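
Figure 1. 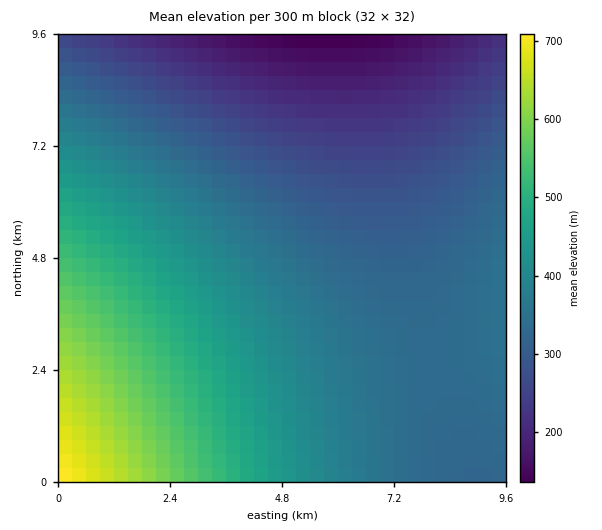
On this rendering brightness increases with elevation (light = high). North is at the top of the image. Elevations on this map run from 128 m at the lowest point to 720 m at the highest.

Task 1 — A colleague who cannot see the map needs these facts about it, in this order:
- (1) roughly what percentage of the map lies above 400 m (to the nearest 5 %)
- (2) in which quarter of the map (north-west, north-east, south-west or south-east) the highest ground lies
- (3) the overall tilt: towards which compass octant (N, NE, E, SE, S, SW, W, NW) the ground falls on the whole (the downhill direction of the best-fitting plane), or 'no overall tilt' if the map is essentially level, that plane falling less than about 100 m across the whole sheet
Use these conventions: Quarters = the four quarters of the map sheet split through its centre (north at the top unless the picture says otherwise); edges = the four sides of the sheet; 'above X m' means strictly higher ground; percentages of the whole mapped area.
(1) About 30 % of the map lies above 400 m.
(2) The highest ground is in the south-west quarter.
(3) The general tilt is down to the north-east (the land rises towards the south-west).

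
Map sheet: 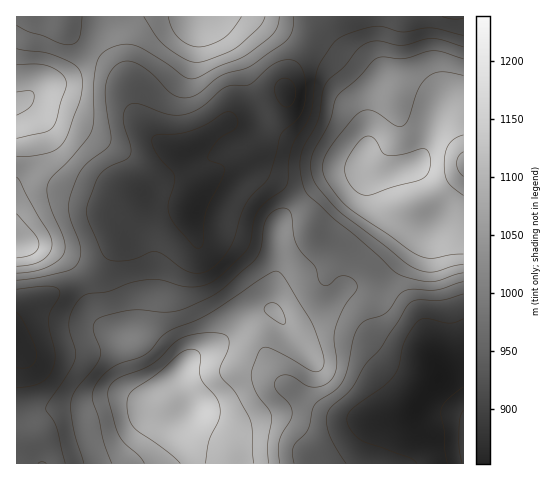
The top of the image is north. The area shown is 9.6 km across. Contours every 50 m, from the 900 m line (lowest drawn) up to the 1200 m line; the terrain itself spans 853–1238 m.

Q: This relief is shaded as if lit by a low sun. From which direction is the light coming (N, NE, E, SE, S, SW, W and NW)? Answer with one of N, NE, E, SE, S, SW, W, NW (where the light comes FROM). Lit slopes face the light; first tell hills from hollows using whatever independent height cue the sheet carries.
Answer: SE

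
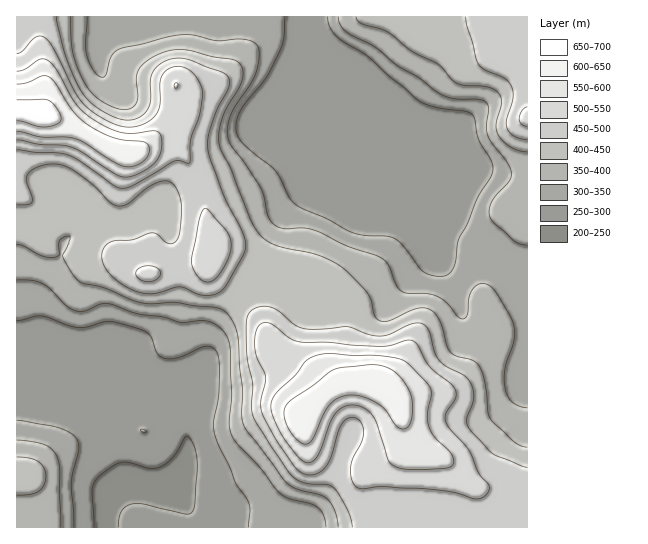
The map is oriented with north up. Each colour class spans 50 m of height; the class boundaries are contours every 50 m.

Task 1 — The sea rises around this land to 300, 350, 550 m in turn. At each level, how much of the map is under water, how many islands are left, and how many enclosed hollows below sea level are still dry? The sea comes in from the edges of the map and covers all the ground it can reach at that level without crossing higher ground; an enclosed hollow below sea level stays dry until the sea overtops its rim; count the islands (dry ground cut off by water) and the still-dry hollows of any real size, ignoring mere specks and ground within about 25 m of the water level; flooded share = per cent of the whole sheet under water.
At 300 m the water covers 27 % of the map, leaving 0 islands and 0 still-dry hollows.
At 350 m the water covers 41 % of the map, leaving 0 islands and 0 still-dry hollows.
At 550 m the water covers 92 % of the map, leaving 1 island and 0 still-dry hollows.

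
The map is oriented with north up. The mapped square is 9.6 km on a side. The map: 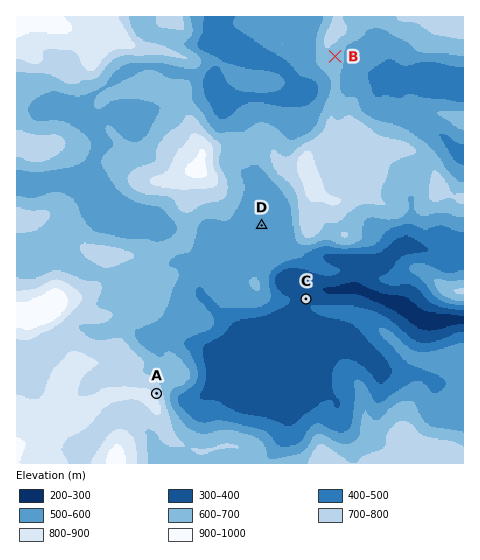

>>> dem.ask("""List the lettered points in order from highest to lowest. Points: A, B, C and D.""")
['A', 'B', 'D', 'C']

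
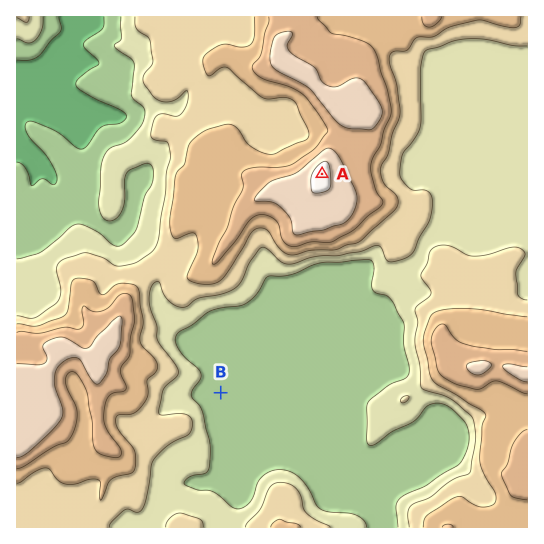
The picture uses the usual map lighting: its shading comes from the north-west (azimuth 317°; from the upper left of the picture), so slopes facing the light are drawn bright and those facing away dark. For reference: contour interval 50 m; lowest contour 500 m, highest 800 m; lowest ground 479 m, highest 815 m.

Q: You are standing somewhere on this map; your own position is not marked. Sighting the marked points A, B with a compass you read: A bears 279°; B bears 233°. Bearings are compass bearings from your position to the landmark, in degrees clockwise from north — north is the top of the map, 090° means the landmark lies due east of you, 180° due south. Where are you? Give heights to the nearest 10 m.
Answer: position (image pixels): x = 478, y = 199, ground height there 590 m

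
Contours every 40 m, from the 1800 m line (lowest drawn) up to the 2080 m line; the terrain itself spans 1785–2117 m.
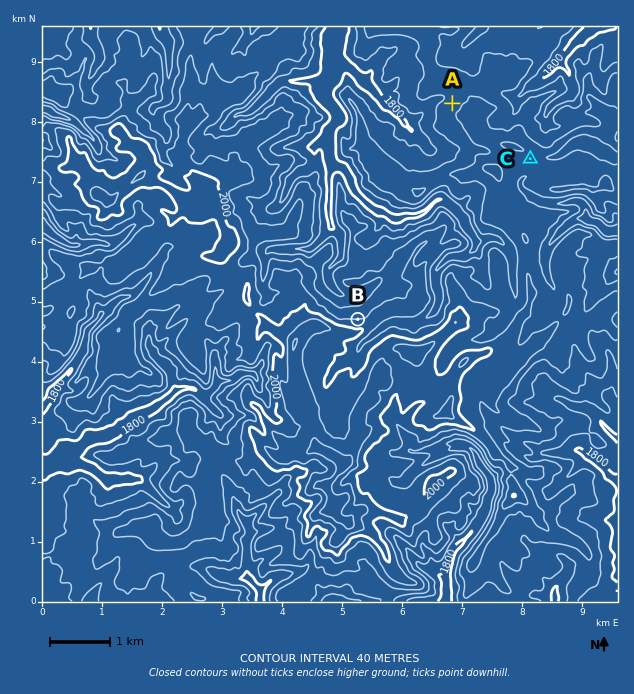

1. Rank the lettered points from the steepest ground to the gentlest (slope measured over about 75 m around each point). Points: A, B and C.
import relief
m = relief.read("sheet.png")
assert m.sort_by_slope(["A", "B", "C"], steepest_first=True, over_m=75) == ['B', 'A', 'C']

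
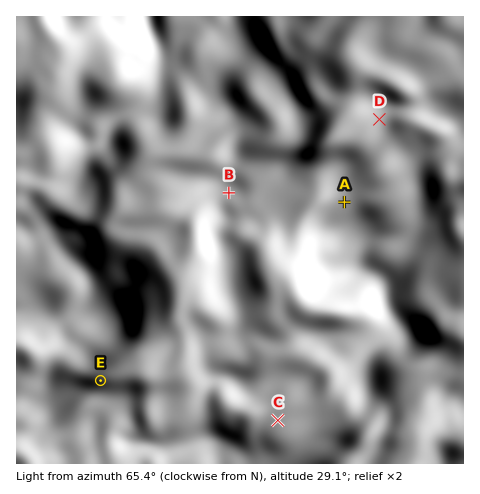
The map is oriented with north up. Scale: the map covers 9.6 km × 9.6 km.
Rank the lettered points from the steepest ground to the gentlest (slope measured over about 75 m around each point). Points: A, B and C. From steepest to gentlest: A B C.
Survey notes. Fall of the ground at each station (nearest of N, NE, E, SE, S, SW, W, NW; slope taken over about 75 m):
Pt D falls E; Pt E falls SW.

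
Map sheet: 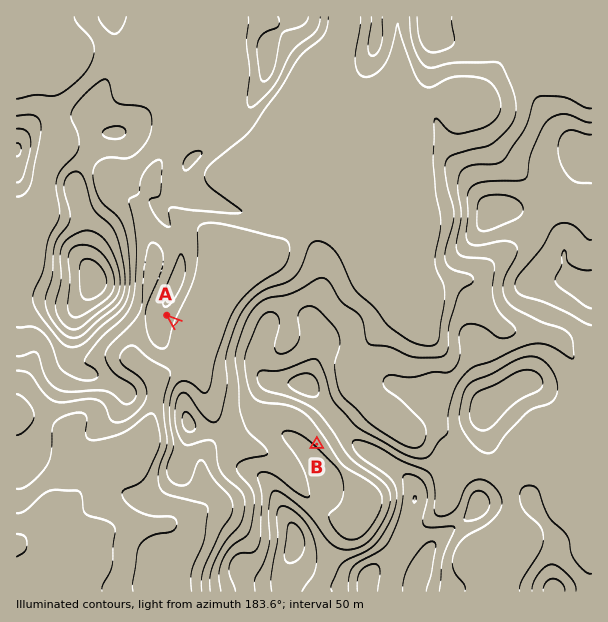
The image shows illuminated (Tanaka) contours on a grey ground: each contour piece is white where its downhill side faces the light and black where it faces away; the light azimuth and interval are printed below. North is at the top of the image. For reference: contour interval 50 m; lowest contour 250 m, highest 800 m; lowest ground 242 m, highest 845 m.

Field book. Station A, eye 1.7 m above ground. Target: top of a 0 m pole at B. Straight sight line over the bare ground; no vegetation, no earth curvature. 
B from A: hidden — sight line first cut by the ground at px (235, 374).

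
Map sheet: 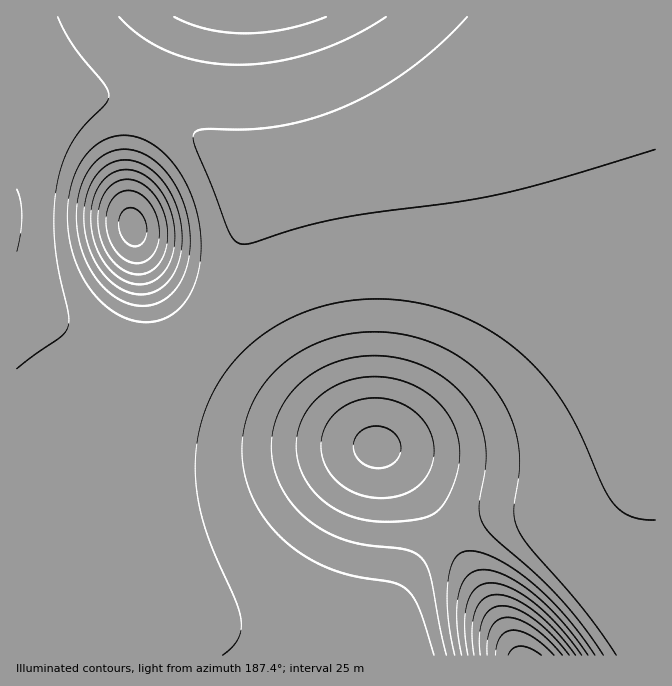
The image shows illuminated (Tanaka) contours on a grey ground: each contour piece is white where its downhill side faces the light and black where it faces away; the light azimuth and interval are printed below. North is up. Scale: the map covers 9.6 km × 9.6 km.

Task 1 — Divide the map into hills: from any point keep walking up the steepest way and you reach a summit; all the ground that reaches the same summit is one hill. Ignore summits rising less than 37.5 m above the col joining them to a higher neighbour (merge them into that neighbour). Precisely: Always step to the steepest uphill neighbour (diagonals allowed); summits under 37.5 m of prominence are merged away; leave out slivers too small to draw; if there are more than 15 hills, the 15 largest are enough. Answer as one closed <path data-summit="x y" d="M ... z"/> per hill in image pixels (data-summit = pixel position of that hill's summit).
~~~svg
<path data-summit="377 447" d="M577 16l-18 2-24 25-45 38-38 27-48 26-46 19-43 13-53 12-20 1 2 8 0 43-5 27-8 25-10 20-15 21-19 20-12 8-16 8-21 5-18 0-18-5-22-11-43-39-21-12 1 359 357 0 7-12 12-42 10-22 10-15 22-22 12-9 30-15 28-6 30 0 30 5 29-2 16-8 16-16 13-25 9-29 5-41-2-49-5-35-12-51-53-177-7-35 0-22z"/><path data-summit="249 17" d="M560 16l-543 0-1 119 11-14 27-17 33-8 27 0 30 7 28 13 33 25 35 38 12 0 43-8 77-23 32-14 31-16 42-27 30-23 28-25z"/><path data-summit="525 655" d="M655 16l-76 0-3 2-2 10 0 22 7 35 48 158 19 80 5 49 0 25-5 41-9 29-13 25-16 16-11 6-14 4-20 0-30-5-30 0-28 6-35 19-29 27-10 15-10 22-10 36-8 18 281-1z"/><path data-summit="134 228" d="M114 96l-27 0-33 8-27 17-11 16 0 158 29 21 17 17 23 18 27 12 26 1 21-5 28-16 19-20 15-21 10-20 8-25 5-27 0-43-1-5-25-29-31-27-35-20z"/>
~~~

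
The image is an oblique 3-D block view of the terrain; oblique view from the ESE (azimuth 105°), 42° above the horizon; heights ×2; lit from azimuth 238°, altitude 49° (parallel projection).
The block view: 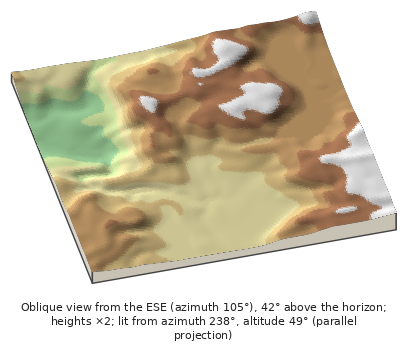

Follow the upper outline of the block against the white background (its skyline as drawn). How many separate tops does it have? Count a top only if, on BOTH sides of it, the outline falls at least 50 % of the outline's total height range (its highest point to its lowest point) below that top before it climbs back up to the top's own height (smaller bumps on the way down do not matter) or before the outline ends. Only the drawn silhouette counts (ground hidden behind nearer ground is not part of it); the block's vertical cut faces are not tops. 0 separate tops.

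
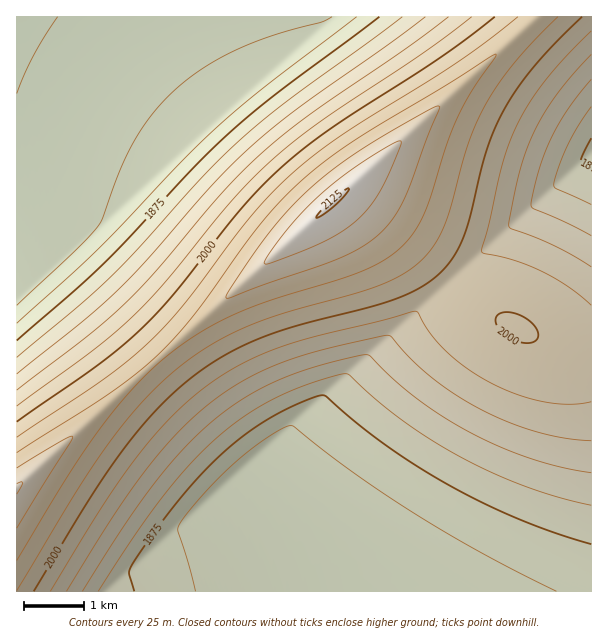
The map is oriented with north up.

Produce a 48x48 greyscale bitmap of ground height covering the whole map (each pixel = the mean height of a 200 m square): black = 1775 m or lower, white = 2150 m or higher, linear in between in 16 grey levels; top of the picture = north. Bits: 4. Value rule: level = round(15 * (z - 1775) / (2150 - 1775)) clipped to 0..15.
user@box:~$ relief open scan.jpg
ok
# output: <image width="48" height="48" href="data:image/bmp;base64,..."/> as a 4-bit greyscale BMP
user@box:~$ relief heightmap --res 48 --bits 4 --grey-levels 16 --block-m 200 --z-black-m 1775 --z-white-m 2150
<image width="48" height="48" href="data:image/bmp;base64,Qk32BAAAAAAAAHYAAAAoAAAAMAAAADAAAAABAAQAAAAAAIAEAAATCwAAEwsAABAAAAAAAAAAAAAAABEREQAiIiIAMzMzAERERABVVVUAZmZmAHd3dwCIiIgAmZmZAKqqqgC7u7sAzMzMAN3d3QDu7u4A////AKmIdlVERDMzMzIiIiIiIiIiIiMzMzMzM6qYd2VERDMzMzIiIiIiIiIiIzMzMzMzM7qZh2ZUQzMzMyIiIiIiIiIiMzMzMzMzRLqpiHZVQzMzMyIiIiIiIiIzMzMzMzRERLupmHdlRDMzMyIiIiIiIiMzMzMzNERERMu6mIdmVEMzMyIiIiIiIzMzMzM0RERERMy6qYd2VUMzMiIiIiIiMzMzMzRERERFVdy7qZh3ZVQzMiIiIiIzMzMzNERERFVVVdzLqpiHZlRDMiIiIiMzMzMzREREVVVVVd3LuqmIdmVEMyIiIzMzMzNERERVVVVmZs3Mu6mYd2ZUQzIiMzMzMzRERFVVVmZmZrzMy6qYh3ZVRDMzMzMzNEREVVVWZmZmd7vMy7qpiHdlVEMzMzMzRERFVVZmZnd3d6q7zLupmId2VVRDMzM0REVVVmZmd3d3d5qqu8u6mYh3ZlVEMzRERFVVZmZ3d3eIiImaq7u6qZiHdmVVRERERVVmZnd3eIiIiHiZqqu7qpmId2ZlVUREVVZmZ3d4iIiIiHeImaq7uqmYiHdmZVVVVWZnd3iIiIiIiGd4iZqru6qZmId3ZmZVVmZ3d4iIiZmZmFZneImaq7qqmYiHd3ZmZmd3eIiJmZmZmVVmd4iZqru6qZmIiHd3d3d3iIiZmZmZmURWZ3iJmqu7qqmZmIiId3d4iImZmZmZmTRFVneImaq7u6qqmZmYiIiIiJmZmZmZmDNEVWZ4iZq7y7u6qqqZmZiIiJmZmZmZiCI0RVZniJmrvMy7u6qqqpmZiJmZmZmYiCIjRFVmeImqvMzMy7u7qqqZmZmZmZiIiCIiM0VWZ4iaq83czMy7u6qqmZiIiIiIhyIiIzRVZniJq7zd3czMu7uqqZiIiIiHdyIiIjNFVneJmrzN3d3MzLu6qpmIiId3dxIiIiM0VWd4mqvN3t3dzMu7qpmId3d3ZhIiIiIzRVZ3iaq83e7d3My7uqmYd3dmZhEiIiIjRFZniJq7ze7t3czLuqmYd2ZmZREiIiIiNEVmeImrvN7u3dzLuqmYh2ZlVRESIiIiI0RWZ4mau83e7d3Mu6mYh2ZVVRESIiIiIjRFZniZq7zd7t3Mu6qYh3ZVRBERIiIiIjNEVmeImrvM3t3Mu6qZh3ZVRBERIiIiIiM0RWZ4iaq8zd3cy7qZiHZlRBEREiIiIiIzRFZniJqrvM3cy7qpiHdlVBEREiIiIiIjNEVmd4maq8zcy7qpmHdmVBERESIiIiIiM0RVZ3iJqrvMzLupmId2VRERESIiIiIiIzNFVmeImaq7zLuqmYh2ZRERERIiIiIiIjM0RWZ3iJmqu8u6qYh3ZhEREREiIiIiIiIzRFVneImaq7u6qZiHdhERERESIiIiIiIjNEVWZ3iJmqu7qpmIdxERERERIiIiIiIiIzRFZneImaq7uqmYhxEREREREiIiIiIiIjNEVWZ3iJmqu6qZiBERERERESIiIiIiIiI0RVZneImaq7qpmBERERERERIiIiIiIiIjNEVWZ4iZqruqmQ=="/>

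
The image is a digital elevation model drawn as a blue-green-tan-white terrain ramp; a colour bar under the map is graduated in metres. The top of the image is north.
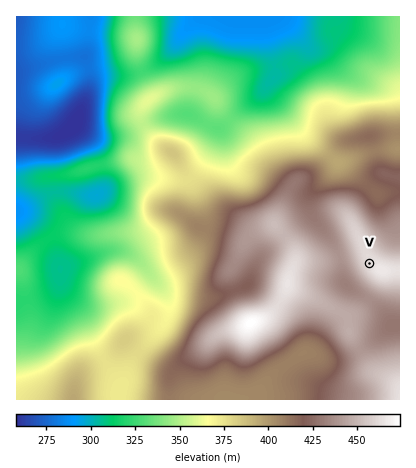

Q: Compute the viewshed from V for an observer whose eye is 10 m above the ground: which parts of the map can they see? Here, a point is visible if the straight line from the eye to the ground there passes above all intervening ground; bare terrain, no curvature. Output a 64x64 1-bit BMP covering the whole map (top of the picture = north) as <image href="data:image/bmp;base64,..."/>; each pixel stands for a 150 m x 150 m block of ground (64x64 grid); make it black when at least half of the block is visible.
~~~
<image width="64" height="64" href="data:image/bmp;base64,Qk0+AgAAAAAAAD4AAAAoAAAAQAAAAEAAAAABAAEAAAAAAAACAAATCwAAEwsAAAIAAAAAAAAA////AAAAAAAAAAAAf///DwAAAAAf/+8HAAAAAAf/gwcAAAAAA8ADDwAAAAABgAH/AAAAAACAAP8AAAAAAAAA/wAAAAAAAAD/AAAAAAAAAP8AAAAAAJgA/wAAAAAB+AH/AAAAAAH8A/8AAAAAAf4D/wAAAAAB/wf/AAAAAAP/j/wAAAAAAH//+AAAAAAAD//wAAAAAAAH//AAAAAAAAf/4AAAAAAAB//gAAAAAAAH//kAAAAAAAf//wAAAAAAA///AAAAAAAD//8AAAAAAAP//wAAAAAAA///AAAAAAAD//8AAAAAAD//7wAAAAAAP//PAAAAAAAf/4cAAAAAAB/+BwAAAAAAH/gHAAAAAAAPwAcAAAAAAA+ADwAAAAAAB4APAAAAAAAHgB8AAAAAAAOAPwAAAAAAAYA/AAAAAAAAADgAAAAAAAAAAAAAAAAAAABAAAAAAAAAAGAAAAAAAAAB+AAAAAAAAAH/AAAAAAAAAB8AAAAAAAAAAAAAAAAAAAAAAAAAAAAAAAAAAAAAAAAAAAAAAAAAAAAAAAAAAAAAAAAAAAAAAAAAAAAAAAAAAAAAAAAAAAAAAAAAAAAAAAAAAAAAAAAAAAAAAAAAAAAAAAAAAAAAAAAAAAAAAAAAAAAAAAAAAAAAAAAAAAgAAAAAAAAAAAAAAAAAAAAAAAAAAAAAAAAAAAAAAA=="/>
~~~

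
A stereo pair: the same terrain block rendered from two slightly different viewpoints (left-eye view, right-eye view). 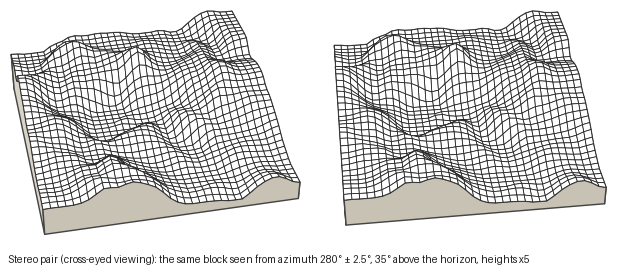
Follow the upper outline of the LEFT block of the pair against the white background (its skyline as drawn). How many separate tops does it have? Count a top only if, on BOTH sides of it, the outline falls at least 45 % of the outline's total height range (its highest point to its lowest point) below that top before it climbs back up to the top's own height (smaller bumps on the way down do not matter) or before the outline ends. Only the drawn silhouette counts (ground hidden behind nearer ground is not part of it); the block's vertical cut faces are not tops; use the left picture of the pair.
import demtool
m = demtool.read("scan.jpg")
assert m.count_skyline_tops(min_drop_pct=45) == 0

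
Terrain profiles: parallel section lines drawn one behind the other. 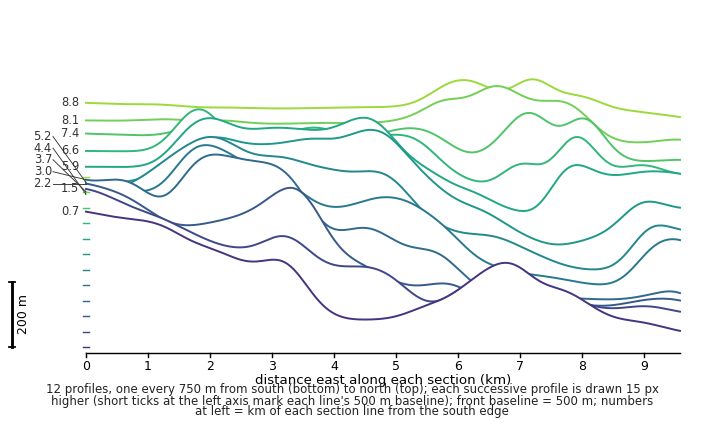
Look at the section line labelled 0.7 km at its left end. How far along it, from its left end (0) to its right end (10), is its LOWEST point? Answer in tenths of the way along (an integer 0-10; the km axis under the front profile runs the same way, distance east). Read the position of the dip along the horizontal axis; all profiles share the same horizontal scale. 10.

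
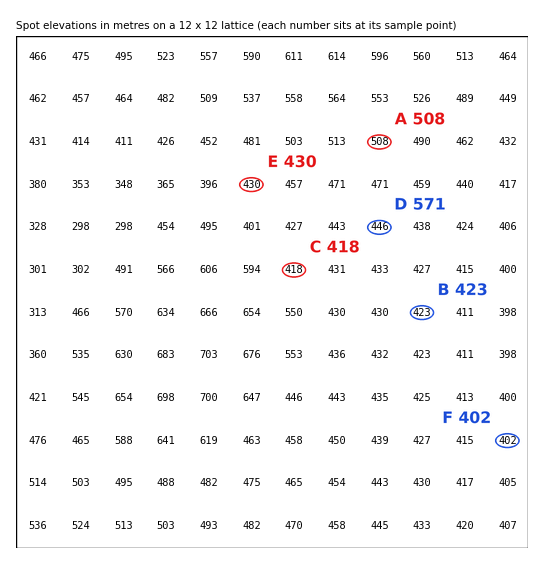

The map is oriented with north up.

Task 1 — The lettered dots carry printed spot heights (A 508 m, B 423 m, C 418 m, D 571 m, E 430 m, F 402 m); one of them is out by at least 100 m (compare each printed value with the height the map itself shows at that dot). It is D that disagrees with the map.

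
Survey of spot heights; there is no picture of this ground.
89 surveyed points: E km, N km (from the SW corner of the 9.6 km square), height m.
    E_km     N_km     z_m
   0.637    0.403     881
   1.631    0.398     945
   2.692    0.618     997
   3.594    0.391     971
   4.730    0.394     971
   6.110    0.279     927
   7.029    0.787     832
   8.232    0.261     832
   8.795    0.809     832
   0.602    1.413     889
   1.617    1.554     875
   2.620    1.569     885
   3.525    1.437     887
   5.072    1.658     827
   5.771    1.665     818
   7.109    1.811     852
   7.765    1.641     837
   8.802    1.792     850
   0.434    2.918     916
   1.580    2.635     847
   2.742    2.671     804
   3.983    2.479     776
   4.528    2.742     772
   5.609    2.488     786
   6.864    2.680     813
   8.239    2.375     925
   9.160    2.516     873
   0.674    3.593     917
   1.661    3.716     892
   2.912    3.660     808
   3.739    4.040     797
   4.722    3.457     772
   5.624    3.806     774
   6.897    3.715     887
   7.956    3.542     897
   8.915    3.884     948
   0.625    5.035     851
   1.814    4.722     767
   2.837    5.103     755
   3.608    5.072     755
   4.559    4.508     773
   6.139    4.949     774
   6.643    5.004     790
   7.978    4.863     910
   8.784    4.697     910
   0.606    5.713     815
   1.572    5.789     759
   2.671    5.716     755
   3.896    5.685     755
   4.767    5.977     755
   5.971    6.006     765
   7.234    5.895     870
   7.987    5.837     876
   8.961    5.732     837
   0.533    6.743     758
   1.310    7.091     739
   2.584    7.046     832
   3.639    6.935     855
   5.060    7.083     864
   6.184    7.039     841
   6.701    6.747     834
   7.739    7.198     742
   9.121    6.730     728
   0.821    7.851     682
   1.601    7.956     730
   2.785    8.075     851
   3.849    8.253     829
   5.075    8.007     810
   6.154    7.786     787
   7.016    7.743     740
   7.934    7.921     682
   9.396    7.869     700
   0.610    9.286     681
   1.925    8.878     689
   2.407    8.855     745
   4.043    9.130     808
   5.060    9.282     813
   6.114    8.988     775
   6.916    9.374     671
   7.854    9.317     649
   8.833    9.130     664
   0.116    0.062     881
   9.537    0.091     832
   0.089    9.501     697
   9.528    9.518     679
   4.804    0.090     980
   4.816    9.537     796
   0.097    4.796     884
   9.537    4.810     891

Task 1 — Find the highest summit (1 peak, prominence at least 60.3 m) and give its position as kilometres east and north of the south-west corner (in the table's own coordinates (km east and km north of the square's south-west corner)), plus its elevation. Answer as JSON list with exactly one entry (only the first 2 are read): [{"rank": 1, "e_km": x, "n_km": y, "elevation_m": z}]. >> [{"rank": 1, "e_km": 2.84, "n_km": 0.46, "elevation_m": 1003}]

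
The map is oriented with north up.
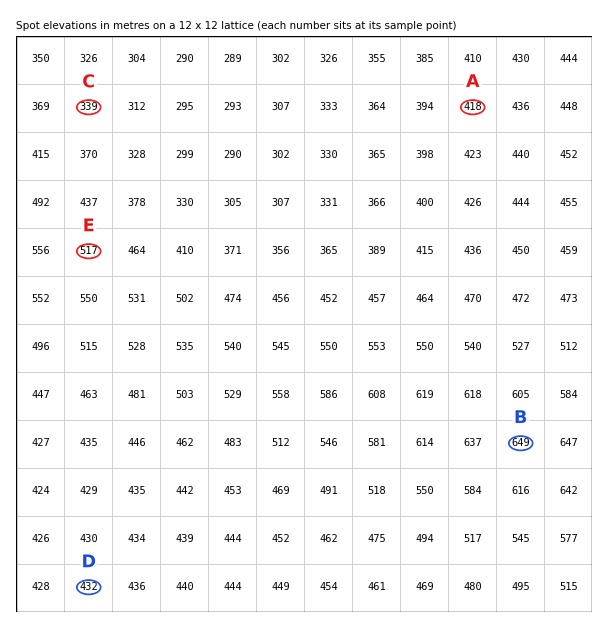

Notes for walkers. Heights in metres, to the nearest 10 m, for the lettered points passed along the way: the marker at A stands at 420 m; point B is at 650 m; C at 340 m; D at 430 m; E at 520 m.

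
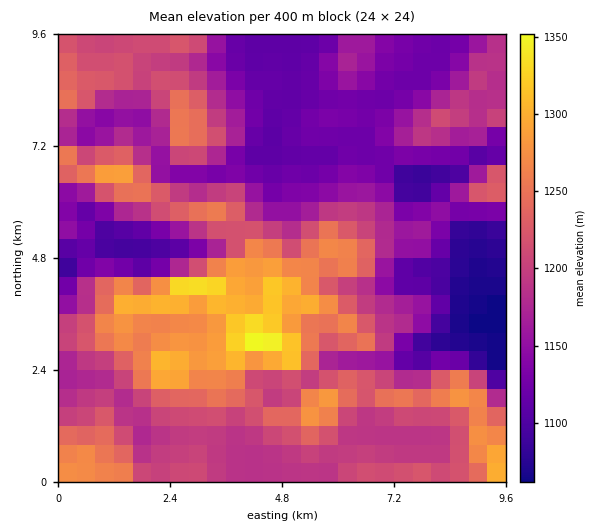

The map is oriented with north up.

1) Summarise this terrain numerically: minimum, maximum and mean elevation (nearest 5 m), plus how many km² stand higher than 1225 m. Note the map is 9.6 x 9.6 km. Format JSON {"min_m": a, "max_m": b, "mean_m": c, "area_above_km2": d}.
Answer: {"min_m": 1060, "max_m": 1360, "mean_m": 1190, "area_above_km2": 26.0}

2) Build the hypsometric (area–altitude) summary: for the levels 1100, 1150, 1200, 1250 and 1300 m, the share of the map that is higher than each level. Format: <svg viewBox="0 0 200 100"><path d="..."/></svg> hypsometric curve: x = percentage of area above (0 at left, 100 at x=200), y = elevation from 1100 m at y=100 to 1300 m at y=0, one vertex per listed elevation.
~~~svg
<svg viewBox="0 0 200 100"><path d="M185 100l-48-25-53-25-46-25-30-25"/></svg>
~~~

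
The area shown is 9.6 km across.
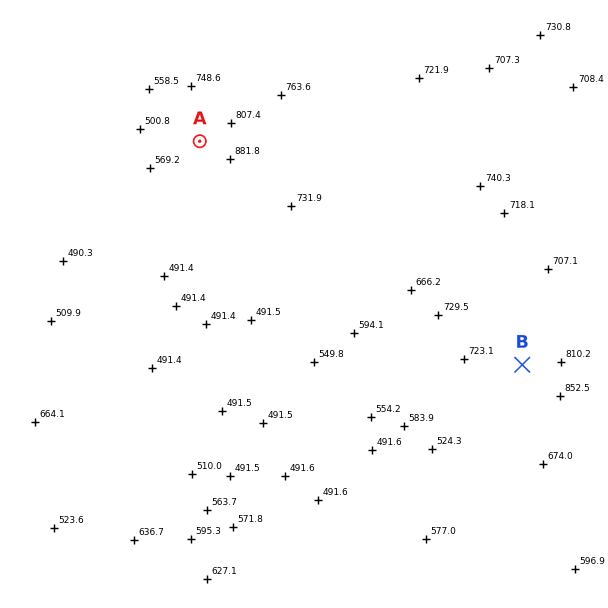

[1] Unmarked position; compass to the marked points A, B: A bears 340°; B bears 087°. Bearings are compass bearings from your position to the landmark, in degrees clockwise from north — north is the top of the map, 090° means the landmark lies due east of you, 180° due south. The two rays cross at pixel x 286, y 377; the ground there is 510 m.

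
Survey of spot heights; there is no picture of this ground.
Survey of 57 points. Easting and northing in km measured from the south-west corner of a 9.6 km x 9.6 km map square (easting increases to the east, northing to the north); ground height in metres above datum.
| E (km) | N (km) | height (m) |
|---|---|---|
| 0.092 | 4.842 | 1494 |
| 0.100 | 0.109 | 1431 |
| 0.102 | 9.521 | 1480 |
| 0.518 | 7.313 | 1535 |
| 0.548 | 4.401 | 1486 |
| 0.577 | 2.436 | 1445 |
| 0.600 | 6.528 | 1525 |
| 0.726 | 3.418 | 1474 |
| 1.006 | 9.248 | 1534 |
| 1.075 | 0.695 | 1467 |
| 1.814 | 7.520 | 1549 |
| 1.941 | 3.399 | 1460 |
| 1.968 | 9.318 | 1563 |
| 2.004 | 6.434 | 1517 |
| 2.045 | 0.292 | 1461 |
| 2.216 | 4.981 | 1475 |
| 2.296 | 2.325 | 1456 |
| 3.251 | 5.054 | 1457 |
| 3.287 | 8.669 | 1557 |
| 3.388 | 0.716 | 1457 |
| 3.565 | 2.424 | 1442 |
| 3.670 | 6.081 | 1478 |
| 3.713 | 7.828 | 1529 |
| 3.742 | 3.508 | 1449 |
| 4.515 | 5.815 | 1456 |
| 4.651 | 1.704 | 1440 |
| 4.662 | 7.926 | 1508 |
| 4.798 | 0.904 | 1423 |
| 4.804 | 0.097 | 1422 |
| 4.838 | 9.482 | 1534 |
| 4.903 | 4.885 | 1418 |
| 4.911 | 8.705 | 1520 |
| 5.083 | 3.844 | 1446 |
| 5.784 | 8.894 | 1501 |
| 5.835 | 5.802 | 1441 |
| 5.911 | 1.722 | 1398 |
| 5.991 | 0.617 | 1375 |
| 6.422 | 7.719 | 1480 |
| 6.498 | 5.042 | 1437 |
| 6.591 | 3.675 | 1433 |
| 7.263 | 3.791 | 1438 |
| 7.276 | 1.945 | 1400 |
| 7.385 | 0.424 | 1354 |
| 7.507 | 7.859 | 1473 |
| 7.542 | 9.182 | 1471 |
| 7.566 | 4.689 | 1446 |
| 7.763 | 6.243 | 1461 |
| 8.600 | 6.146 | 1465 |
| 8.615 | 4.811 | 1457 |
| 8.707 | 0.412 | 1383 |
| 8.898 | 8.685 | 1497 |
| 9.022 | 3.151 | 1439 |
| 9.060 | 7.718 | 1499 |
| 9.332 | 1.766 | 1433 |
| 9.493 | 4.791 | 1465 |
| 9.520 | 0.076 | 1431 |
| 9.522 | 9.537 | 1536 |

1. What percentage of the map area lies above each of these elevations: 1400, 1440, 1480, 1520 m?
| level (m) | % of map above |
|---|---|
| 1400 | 93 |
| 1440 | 74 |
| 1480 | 32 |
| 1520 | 15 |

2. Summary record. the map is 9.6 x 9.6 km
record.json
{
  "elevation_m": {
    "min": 1345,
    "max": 1570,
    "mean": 1465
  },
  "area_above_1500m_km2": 19.4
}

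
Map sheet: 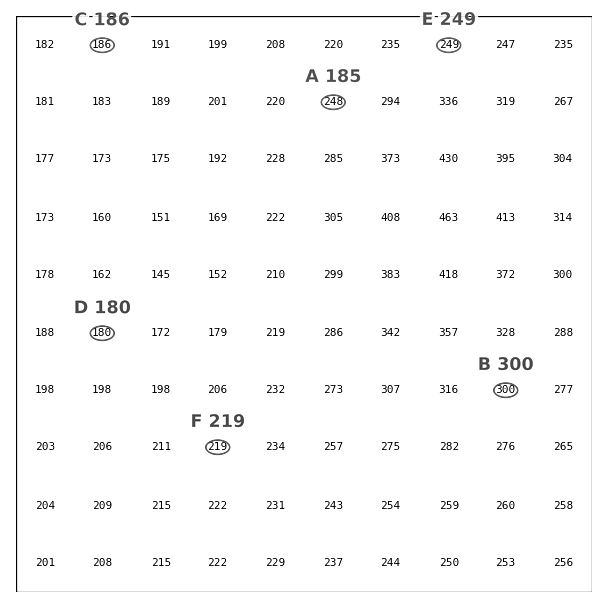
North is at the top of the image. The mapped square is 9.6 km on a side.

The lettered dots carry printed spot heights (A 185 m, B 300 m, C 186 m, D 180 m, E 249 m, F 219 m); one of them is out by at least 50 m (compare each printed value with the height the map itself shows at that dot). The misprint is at A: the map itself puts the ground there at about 248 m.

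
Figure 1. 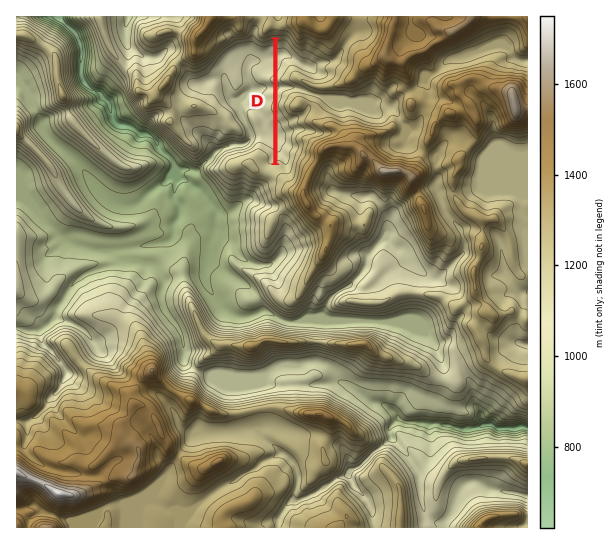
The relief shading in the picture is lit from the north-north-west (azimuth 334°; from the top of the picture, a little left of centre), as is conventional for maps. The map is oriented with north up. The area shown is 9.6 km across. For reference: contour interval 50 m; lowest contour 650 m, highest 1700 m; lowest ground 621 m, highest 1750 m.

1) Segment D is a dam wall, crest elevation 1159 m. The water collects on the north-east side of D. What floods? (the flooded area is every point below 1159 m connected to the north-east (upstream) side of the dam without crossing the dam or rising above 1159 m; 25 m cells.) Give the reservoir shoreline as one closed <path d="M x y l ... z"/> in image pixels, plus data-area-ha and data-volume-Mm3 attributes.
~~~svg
<path d="M285 39l-2 0-1 0-1 0-2 0-1 0-1 0 0 2 0 1 0 1 0 2 0 1 0 1 0 2 0 1 0 1 0 2 0 1 0 1 0 2 0 1 0 1 0 2 0 1 0 1 0 2 0 1 0 1 0 2 0 1 0 1 0 2 0 1 0 1 0 2 0 1 0 1 0 2 0 1 0 1 0 2 0 1 0 1 0 2 0 1 0 1 0 2 0 1 0 1 0 2 0 1 0 1 0 2 0 1 0 1 0 2 0 1 0 1 0 2 0 1 0 1 0 2 0 1 0 1 0 2 0 1 0 1 0 2 0 1 0 1 0 2 0 1 0 1 0 2 0 1 0 1 0 2 0 1 0 1 0 2 0 1 0 1 0 2 0 1 0 1 0 2 0 1 0 1 0 2 0 1 0 1 0 2 0 1 0 1 0 2 0 1 0 1 0 2 1 0 1 1 0 1 2 0 1 1 1 1 1 1 1 1 1 0 1-1 0-1 1 0 1-1 0-1 0-1 0-1 1-1 1-1 0-1 0-1 0-2 0-1 0-1 0-1 1-1 0-1 1-1 0-2 0-1 0-1 0-2 0-1 0-1-1 0 0-2 0-1 0-1 1-1 0-1 0-1 1-1 1 0 0-2 1-1-1-1-1-1-1 0-1-1-1 0 0-1-1-1-1 0 0-2 0-1 0-1 0-1-1-1-1 0 0-1-1-1-1 0 0-1-1-1 0-1-1-1 0-2-1 0-1-1 0-1-1 0 0-2-1 0 0-1 0-1 1 0 0-2 0-1 1-1 0-2 1 0 1-1 0-1 0-2 0-1 0-1 1 0 1-1 1 0 1-1 2 0 1 0 1 0 1-1 1-1 1 0 1 0 2 0 1 0 1 0-1-1-1-1-2 0 0-1-1-1-1 0-2 0-1-1-1 0-2 0 0-1-1 0-1 0-1-1-1-1-1-1-1-1 1 0 1-1 0-1 1 0 0-2 1 0 0-1 0-1 1-1 1-1 1-1 0-1 1-1 0-1 1 0 1 0 2 0 1 0 1 0 1 0 1 1 1 0 1 1 2 0 0 1 1 1 1 0 1 0 1 1 1 0 1 1 2 0 1 0 1 1 0 1 2 0 1 0 1 0 2 0 1 0 1-1 0-1 0-2 0-1 0-1 0-2 0-1 0-1 0-2 0-1-1-1-1 0-2 0-1-1-1 0-1-1-1 0 0-1-1-1-1 0-2 0-1-1-1 0-2 0-1 0-1 0-1-1-1 0 0-1-1-1-1 0 0-1-1-1-1 0 0-1-1-1-1 0 0-1-1-1-1 0 0-1 0-1-1-1-1-1 0-1 0-1-1 0-1-1-1 0-1-1z" data-area-ha="65" data-volume-Mm3="22.89"/>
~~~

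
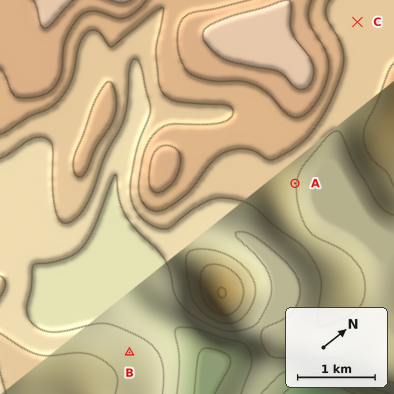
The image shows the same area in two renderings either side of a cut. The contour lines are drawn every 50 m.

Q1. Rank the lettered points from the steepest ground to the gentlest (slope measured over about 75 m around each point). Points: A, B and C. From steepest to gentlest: A B C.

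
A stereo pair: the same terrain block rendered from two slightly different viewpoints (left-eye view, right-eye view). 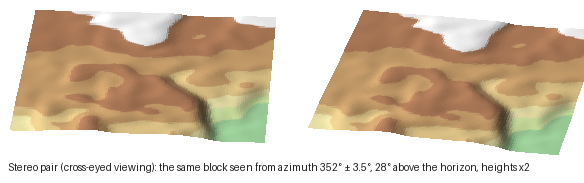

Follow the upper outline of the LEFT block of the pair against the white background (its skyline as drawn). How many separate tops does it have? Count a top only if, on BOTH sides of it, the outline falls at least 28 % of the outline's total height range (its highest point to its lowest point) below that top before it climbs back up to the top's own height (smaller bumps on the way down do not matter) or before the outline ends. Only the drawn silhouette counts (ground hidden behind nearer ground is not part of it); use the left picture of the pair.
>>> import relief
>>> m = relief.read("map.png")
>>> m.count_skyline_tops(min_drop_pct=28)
0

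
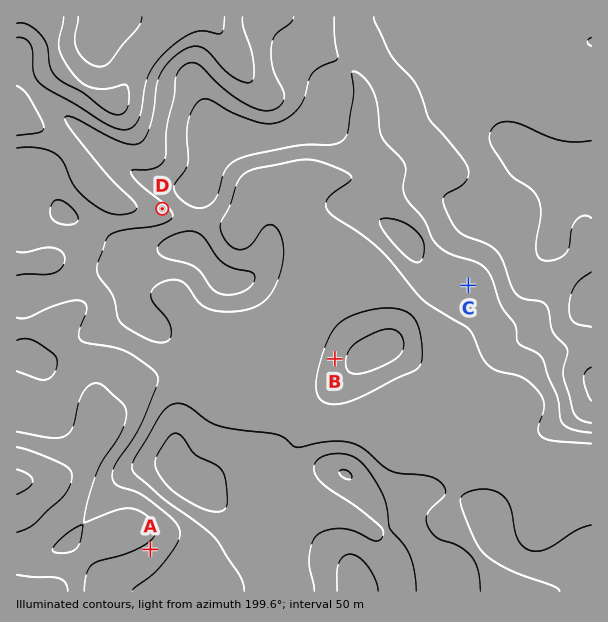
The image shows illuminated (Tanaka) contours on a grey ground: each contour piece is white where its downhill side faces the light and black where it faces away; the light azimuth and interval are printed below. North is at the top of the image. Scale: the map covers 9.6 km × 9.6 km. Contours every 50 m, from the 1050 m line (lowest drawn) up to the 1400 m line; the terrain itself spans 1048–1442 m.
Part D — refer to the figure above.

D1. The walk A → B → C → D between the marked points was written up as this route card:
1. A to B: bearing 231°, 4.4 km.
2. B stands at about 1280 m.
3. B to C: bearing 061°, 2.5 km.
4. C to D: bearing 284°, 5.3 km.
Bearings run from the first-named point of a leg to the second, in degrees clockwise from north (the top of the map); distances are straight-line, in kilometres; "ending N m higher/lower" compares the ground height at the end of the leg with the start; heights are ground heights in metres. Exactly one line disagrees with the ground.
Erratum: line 1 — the bearing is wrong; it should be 044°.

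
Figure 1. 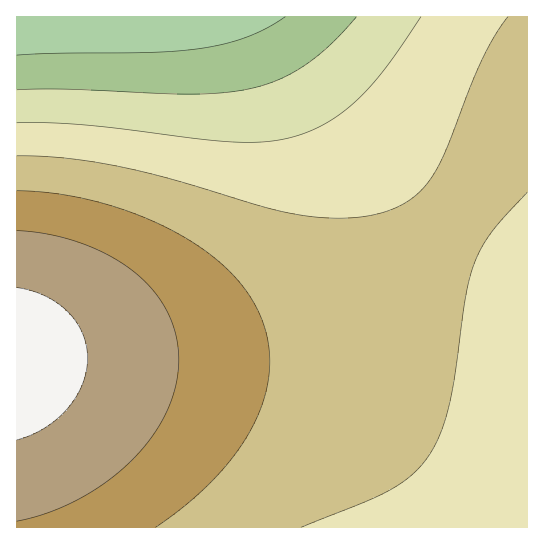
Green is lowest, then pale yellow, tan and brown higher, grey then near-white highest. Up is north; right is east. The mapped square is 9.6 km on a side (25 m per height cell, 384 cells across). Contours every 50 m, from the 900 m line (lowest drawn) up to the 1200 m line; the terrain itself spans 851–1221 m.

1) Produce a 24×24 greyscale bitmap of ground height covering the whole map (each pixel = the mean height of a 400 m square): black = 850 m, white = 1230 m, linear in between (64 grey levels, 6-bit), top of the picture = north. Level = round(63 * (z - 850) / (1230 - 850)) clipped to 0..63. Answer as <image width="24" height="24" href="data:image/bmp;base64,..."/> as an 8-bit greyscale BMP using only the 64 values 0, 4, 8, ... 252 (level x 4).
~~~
<image width="24" height="24" href="data:image/bmp;base64,Qk12BgAAAAAAADYEAAAoAAAAGAAAABgAAAABAAgAAAAAAEACAAATCwAAEwsAAAABAAAAAAAAAAAAAAEBAQACAgIAAwMDAAQEBAAFBQUABgYGAAcHBwAICAgACQkJAAoKCgALCwsADAwMAA0NDQAODg4ADw8PABAQEAAREREAEhISABMTEwAUFBQAFRUVABYWFgAXFxcAGBgYABkZGQAaGhoAGxsbABwcHAAdHR0AHh4eAB8fHwAgICAAISEhACIiIgAjIyMAJCQkACUlJQAmJiYAJycnACgoKAApKSkAKioqACsrKwAsLCwALS0tAC4uLgAvLy8AMDAwADExMQAyMjIAMzMzADQ0NAA1NTUANjY2ADc3NwA4ODgAOTk5ADo6OgA7OzsAPDw8AD09PQA+Pj4APz8/AEBAQABBQUEAQkJCAENDQwBEREQARUVFAEZGRgBHR0cASEhIAElJSQBKSkoAS0tLAExMTABNTU0ATk5OAE9PTwBQUFAAUVFRAFJSUgBTU1MAVFRUAFVVVQBWVlYAV1dXAFhYWABZWVkAWlpaAFtbWwBcXFwAXV1dAF5eXgBfX18AYGBgAGFhYQBiYmIAY2NjAGRkZABlZWUAZmZmAGdnZwBoaGgAaWlpAGpqagBra2sAbGxsAG1tbQBubm4Ab29vAHBwcABxcXEAcnJyAHNzcwB0dHQAdXV1AHZ2dgB3d3cAeHh4AHl5eQB6enoAe3t7AHx8fAB9fX0Afn5+AH9/fwCAgIAAgYGBAIKCggCDg4MAhISEAIWFhQCGhoYAh4eHAIiIiACJiYkAioqKAIuLiwCMjIwAjY2NAI6OjgCPj48AkJCQAJGRkQCSkpIAk5OTAJSUlACVlZUAlpaWAJeXlwCYmJgAmZmZAJqamgCbm5sAnJycAJ2dnQCenp4An5+fAKCgoAChoaEAoqKiAKOjowCkpKQApaWlAKampgCnp6cAqKioAKmpqQCqqqoAq6urAKysrACtra0Arq6uAK+vrwCwsLAAsbGxALKysgCzs7MAtLS0ALW1tQC2trYAt7e3ALi4uAC5ubkAurq6ALu7uwC8vLwAvb29AL6+vgC/v78AwMDAAMHBwQDCwsIAw8PDAMTExADFxcUAxsbGAMfHxwDIyMgAycnJAMrKygDLy8sAzMzMAM3NzQDOzs4Az8/PANDQ0ADR0dEA0tLSANPT0wDU1NQA1dXVANbW1gDX19cA2NjYANnZ2QDa2toA29vbANzc3ADd3d0A3t7eAN/f3wDg4OAA4eHhAOLi4gDj4+MA5OTkAOXl5QDm5uYA5+fnAOjo6ADp6ekA6urqAOvr6wDs7OwA7e3tAO7u7gDv7+8A8PDwAPHx8QDy8vIA8/PzAPT09AD19fUA9vb2APf39wD4+PgA+fn5APr6+gD7+/sA/Pz8AP39/QD+/v4A////AMjEwLy4sKyknJiUjIiIhISAgICAfHx4eNDQzMTAuLSspKCYlJCMiIiEhISAgHx8eNzY1MzIwLy0rKSgmJSQjIyIiISEgHx8eOTg3NTQyMC4tKykoJiUkJCMiIiEgIB8eOjo4NzU0MjAuLCopJyYlJCMjIiEhIB8ePDs6ODc1MzEvLSspKCcmJSQjIiIhIB8ePTw7OTg2NDIwLiwqKCcmJSQjIyIhIB8ePTw7Ojg2NDIwLiwqKScmJSQkIyIhIB8ePTw7Ojg2NDIwLiwqKCcmJSQkIyIhIB8ePDw7OTc2NDEvLSsqKCcmJSQjIyIhISAfOzo5ODY0MzAuLCspKCYlJSQjIyIiISAfOTk4NjUzMS8tKykoJyYlJCMjIyIiISAfNzY1NDIxLy0rKSgmJSQkIyMjIiIiISEgMzMyMS8uLCopJyYlJCMjIiIiIiIiISEgLy8uLSwqKScmJSMjIiEhISEhIiIiIiEhKyoqKSgnJSQjIiEgICAgICAhISEiIiIhJiYlJCMiISAfHx4dHR0eHh8gICEiIiIiISEgIB8eHRwcGxsbGxscHR4fICEhIiIiHBsbGxoaGRgYGBcYGBkaGxweHyAhIiMjFhYWFhUVFBQUFBQVFRYYGRscHh8hIiMjERERERAQEBAQEBEREhQVFxkbHR8gISIjDAwMDAwMDAwMDA0ODxETFRcZHB4fISIjBwcHBwcHBwgICQoLDA4QExUYGhweICIjAgMDAwMDAwQEBQYICQwOEBMWGBsdHyEiA=="/>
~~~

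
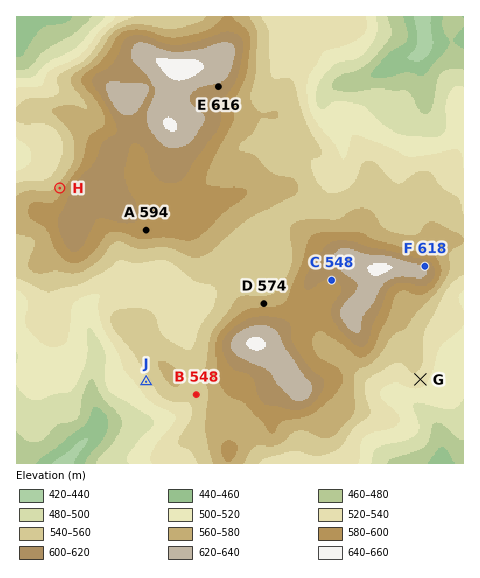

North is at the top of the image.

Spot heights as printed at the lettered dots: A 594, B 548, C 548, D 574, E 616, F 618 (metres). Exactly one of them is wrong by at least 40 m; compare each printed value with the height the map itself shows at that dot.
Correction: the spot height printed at C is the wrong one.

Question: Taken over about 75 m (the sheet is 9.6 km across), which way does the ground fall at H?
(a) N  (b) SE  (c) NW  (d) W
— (c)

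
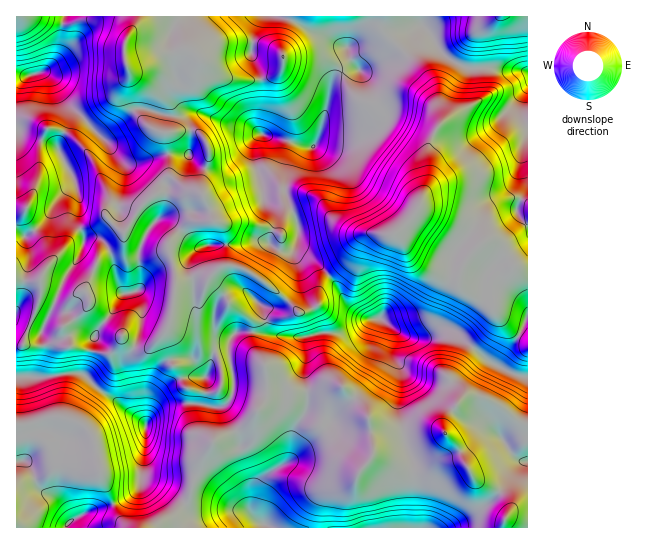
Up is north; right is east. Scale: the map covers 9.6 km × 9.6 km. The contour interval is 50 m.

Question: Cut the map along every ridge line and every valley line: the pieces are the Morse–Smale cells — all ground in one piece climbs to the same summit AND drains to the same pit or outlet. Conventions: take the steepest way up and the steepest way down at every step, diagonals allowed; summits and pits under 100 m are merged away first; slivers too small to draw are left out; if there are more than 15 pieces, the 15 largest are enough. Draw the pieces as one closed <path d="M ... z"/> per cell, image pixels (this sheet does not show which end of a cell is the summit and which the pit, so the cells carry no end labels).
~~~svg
<path d="M137 16l-73 1-5 36-4 8-12 10 12 11 14 31-2 14-8 16 0 8 14 26 2 6-18 16-10 20-9 9-12 8-10-1 0 43 7 3 16 0 4 16 20 8 6-2 8-10 8-2 4 7-1 8-13 13-12 8 7 20 31 6 12-1 9-16 9 11 6 2 10 0 17-15 5-8 3-11 4-33-8-37 18-21 5-3 22 0-5-16-7-12-11-1-11 3-12-3-10 1 7-11 8-4-3-3-2-40-2-3-16-5-16-18-4-23 0-15-5-17 1-13 12-19z"/><path d="M281 16l-143 0-3 11-10 14-1 13 5 17 29 17 9 10 4 8-3 25 27 0 9 7 4 8 1 11-9 33 13 31 11 6 3 16-2 22 13 2 12 5 35 25 13 15 8 0 11-7 3-19 8-12-11-11-14-8-6-6 0-6-2 4-6 5-10-1-10-8 0-6 7-14 0-12-12-12-1-13-8-25-2-16 6-10 6 0 40 12 8 0 7-13 13-55 8-6 16-4 0-2-5-5-6-15-4 0-15-10-13-4-12-8z"/><path d="M381 319l-14 1-12 9-10 4-20-1-20 5-12 0-40-5 0 17 12 17 2 21 2 2 13 0 7 3 21 0 19-7 13 2-2 10-11 12-5 13 0 3 13 12 32 24 2-4 3 0 24 12 12 3 17-3 16-10 15-2 7 6 9 16 23 10 10 10 2 11-6 17 24 1 1-150-17-5-22-12-40-32-8-1-19 9-13 0z"/><path d="M382 16l-100 0 32 17 11 3 17 11 4 0 6 15 5 7-11 2-13 8-13 55-7 13-8 0-40-12-6 0-6 10 2 16 8 25 1 13 12 12 0 12-7 14 0 6 10 8 10 1 6-5 2-4 0 6 20 14 12 13 19-18 14-22 5-3 26 2 20-18 15-34 0-36 7-16 8-10-8-34-22-26-29-30z"/><path d="M339 385l-10 0-19 7-21 0-22-4-2 11-10 18 0 12-6 14-6 5-12 1-18-6-12 16-13 42-17 16-19 10 351 0 6-17-2-11-10-10-23-10-13-20-18 0-20 12-21 0-28-14-3 0-2 4-32-24-13-12 0-3 5-13 12-15 2-7z"/><path d="M517 197l-15 3-14 10-5 13 1 16-5 6-2 0-27-21-33-13-4 6-20 18-26-2-5 3-14 22-19 19 8 9 8 16 16 14 5 3 15 0 28 18 13 0 19-9 8 1 40 32 22 12 16 4 1-174z"/><path d="M251 332l-14 0-6 6-2 21 4 16 0 16-4 10-7 6-39-4-16 1-12 7-9 14-31-25-18-12-11-12-5-3-16 0-18 4-30 0-1 48 9 0 25-8 12 0 21 8 10 14 7 35 17 41 12 13 22 0 20-11 17-16 13-42 11-16 5-4 28-12 19-25 3-7 0-24-3-8-11-14z"/><path d="M419 16l-36 1 1 14 29 30 22 26 8 30 0 4-8 10-7 16-1 8 2 22-12 33 33 14 27 21 2 0 5-6 0-21 10-14 19-7 15 5 0-129-3-2-23 0-8-3-23 1-21-9-10-9-9-17-10-9z"/><path d="M209 277l-16 0-12 4-6 5-2 21-4 18 24 6 10 17 13 5 5 16 0 17-4 6-11 1-22-7-5-17-7-4-3-6-7-23-15 13-10 0-6-2-9-11-6 13-6 4-9 0-42-9-22 3-14-3-7 3 0 30 31 0 18-4 16 0 5 3 11 12 18 12 31 25 8-13 13-8 16-1 19 1 7 3 16-2 4-4 4-10 0-16-4-16 2-21 6-6 14 0 2-9-6-7-19-14-4-8z"/><path d="M217 221l-26 0-20 18-3 10 7 21 0 15 18-8 14 2 3-3-1 3 15 15 4 8 24 19 0 10 6 2 35 4 12 0 20-5 20 1 10-4 16-10-14-6-12-11-8-16-8-10-9 10-3 19-11 7-8 0-13-15-35-25-12-5-13-2 0-34-1-4z"/><path d="M85 463l-23 0-7 2-12 11-24 8-3 3 0 40 111 1-11-15-7-20-8-15-1-9-3-4z"/><path d="M527 16l-106 0-1 6 11 12 10 19 9 7 16 8 28 0 8 3 25 1z"/><path d="M17 129l-1 105 10 2 21-17 10-20 18-16 0-2-16-31-5-5-27-9z"/><path d="M130 72l-1 14 4 23 16 18 16 5 2 3 2 40 3 3-6 2-7 11 20 4 11-3 11 1-1-7 9-29-1-11-4-8-9-7-26 1 2-26-4-8-9-10z"/><path d="M62 417l-12 0-19 7-15 2 1 61 8-6 21-6 9-10 7-2 23 0 14 3-4-23-8-14-10-8z"/>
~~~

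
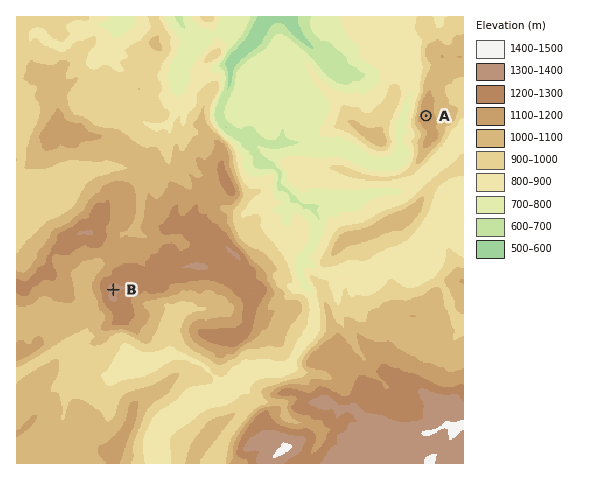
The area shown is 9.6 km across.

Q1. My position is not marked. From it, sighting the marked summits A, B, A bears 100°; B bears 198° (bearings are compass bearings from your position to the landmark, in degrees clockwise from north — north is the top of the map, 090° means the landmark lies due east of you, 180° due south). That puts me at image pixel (184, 73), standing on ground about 760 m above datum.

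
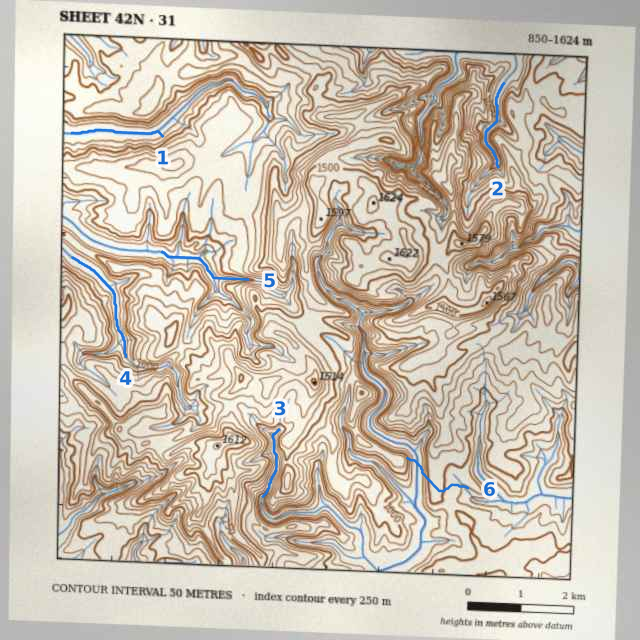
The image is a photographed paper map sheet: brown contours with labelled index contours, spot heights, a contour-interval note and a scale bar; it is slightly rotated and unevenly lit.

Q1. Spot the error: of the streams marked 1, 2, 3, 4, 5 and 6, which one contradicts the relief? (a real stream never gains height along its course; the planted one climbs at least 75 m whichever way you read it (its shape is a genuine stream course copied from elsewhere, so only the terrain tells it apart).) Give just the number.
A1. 6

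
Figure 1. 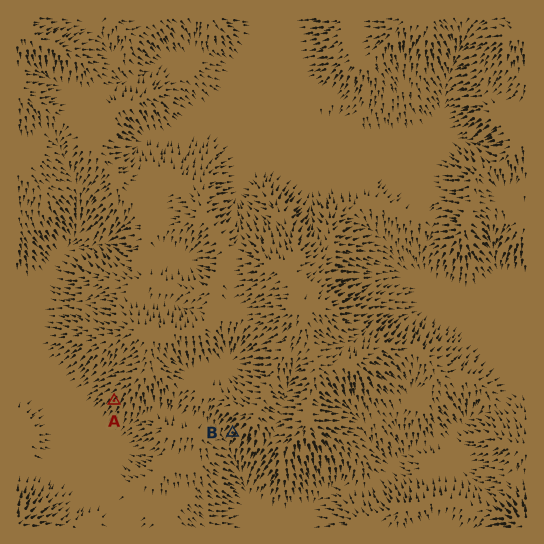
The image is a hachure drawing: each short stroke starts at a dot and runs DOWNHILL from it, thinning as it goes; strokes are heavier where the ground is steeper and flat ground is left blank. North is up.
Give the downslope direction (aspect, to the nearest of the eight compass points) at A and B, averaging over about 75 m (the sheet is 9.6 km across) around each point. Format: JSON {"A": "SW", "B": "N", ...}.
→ {"A": "SW", "B": "SW"}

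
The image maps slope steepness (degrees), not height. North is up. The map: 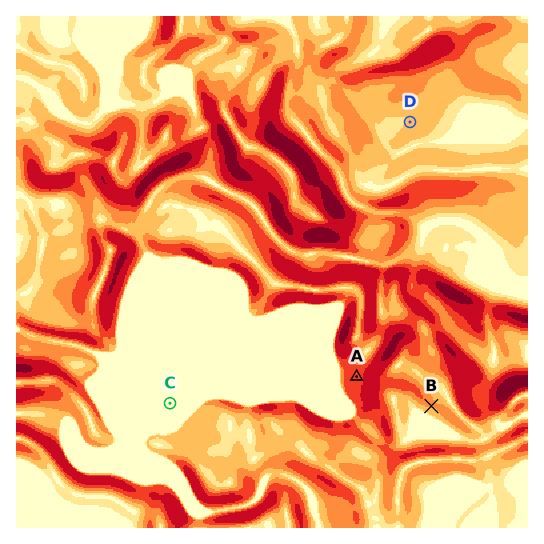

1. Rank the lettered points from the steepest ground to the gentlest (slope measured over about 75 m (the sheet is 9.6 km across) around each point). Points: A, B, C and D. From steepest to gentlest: A B D C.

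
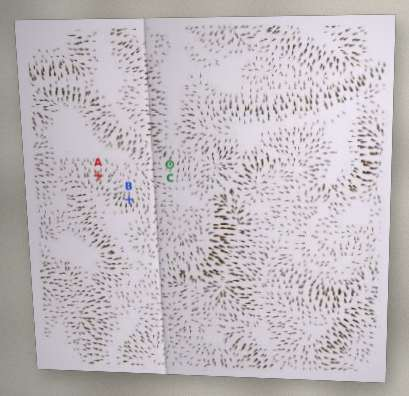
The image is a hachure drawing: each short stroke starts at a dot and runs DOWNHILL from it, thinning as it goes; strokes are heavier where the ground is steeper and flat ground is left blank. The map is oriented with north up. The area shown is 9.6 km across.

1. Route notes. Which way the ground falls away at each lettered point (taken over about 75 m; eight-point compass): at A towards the N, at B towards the N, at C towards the NE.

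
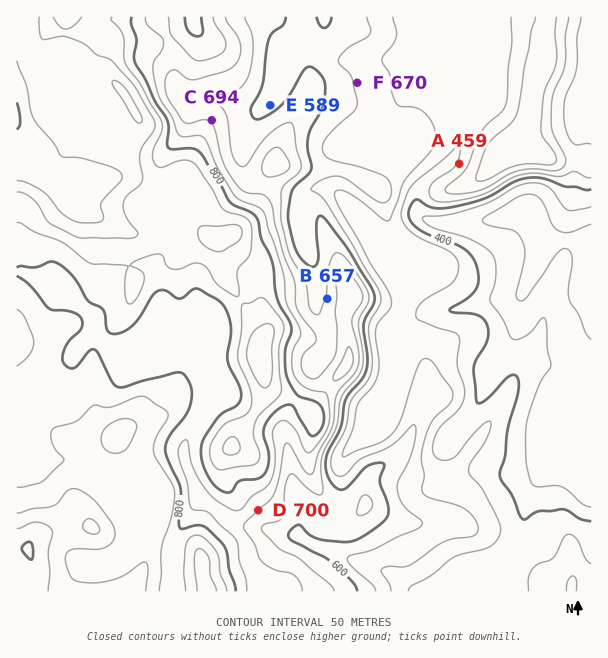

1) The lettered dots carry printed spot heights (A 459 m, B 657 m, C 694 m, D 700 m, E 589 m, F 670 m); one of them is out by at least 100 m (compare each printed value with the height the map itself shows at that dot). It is F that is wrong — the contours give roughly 545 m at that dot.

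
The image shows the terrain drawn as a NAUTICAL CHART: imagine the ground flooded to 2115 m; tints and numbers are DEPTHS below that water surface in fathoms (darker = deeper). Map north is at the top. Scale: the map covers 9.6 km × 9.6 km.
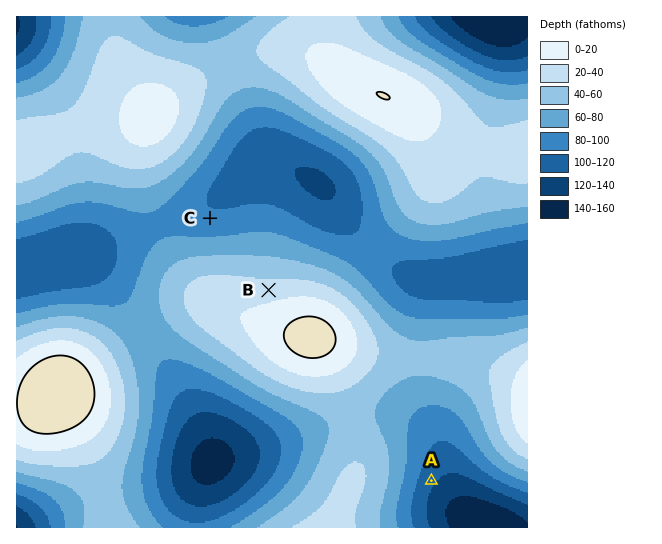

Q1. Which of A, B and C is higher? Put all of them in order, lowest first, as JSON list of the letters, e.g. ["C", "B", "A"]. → ["A", "C", "B"]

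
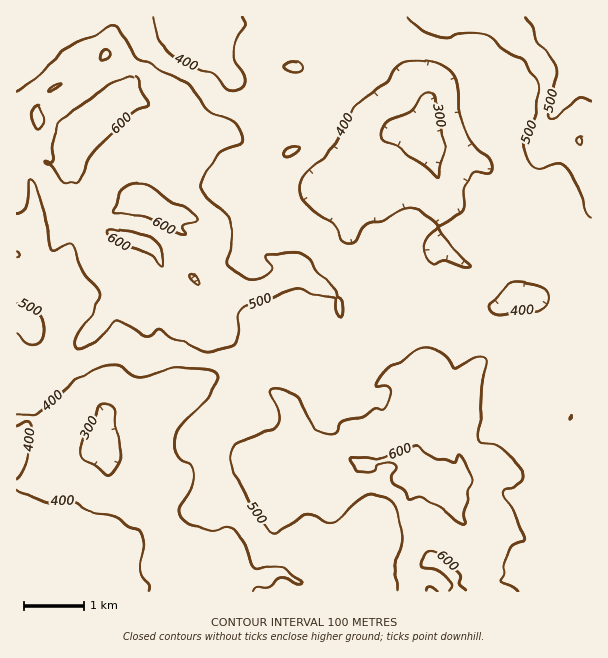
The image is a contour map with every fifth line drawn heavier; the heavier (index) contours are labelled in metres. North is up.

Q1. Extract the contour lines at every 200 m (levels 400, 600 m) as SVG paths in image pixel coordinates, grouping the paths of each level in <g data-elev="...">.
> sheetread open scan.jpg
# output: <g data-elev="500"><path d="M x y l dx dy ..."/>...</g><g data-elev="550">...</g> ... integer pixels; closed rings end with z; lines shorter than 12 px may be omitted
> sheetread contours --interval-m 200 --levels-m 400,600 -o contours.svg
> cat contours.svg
<g data-elev="400"><path d="M148 591l0-6-7-9-2-4 6-27-2-9-5-5-11-6-10-8-25-4-17-11-33-1-15-5-10-7"/><path d="M17 478l6-6 3-8 5-35-1-4-3-4-10 5"/><path d="M17 413l16 2 5-1 40-36 32-13 9 0 12 9 7 3 9-1 20-7 10-2 27 2 10 3 2 3 0 5-6 16-28 28-7 13-1 9 3 9 5 6 9 3 3 10-3 14-11 18-1 4 6 10 11 7 17 3 14-3 6 2 9 11 10 24 3 5 5 0 10-3 11 1 22 15-1 2-5 0-10-6-6-1-3 1-9 9-12 0-4 4"/><path d="M494 314l-4-3 0-6 8-8 9-12 5-3 9 0 12 2 10 4 5 6 1 5-2 4-10 8-15 0-19 4z"/><path d="M462 267l-16-7-6 1-6 4-5-2-4-9 0-11 4-8 9-8-7-8-17-10-9-1-21 13-15 2-6 6-7 13-8 2-6-3-10-17-24-18-5-6-3-8 0-7 3-8 26-24 27-46 31-25 9-15 12-6 11-1 13 2 12 4 8 6 5 11 3 31 4 15 10 17 14 12 4 7 0 6-3 3-12-2-4 1-9 15 1 18-2 4-25 17 16 24 16 15-2 2z"/><path d="M243 17l2 9-10 16-3 12 1 6 10 14 2 9-3 6-8 2-9-3-10-13-14-4-24-12-9-6-9-14-5-22"/></g><g data-elev="600"><path d="M439 591l-10-4-3 1-1 3"/><path d="M465 591l-5-6 1-9-2-4-23-20-5-2-5 2-4 6-1 8 2 2 12 2 11 6 6 9-2 6"/><path d="M462 524l4-2-2-9 4-13-1-9 4-9 1-5-7-15-6-7-1 0-3 7-2 1-7-4-11-1-10-6-5-5-4-2-32 12-30 1-3 1 2 5 6 8 13 0 3-2 1-5 5-2 8-1 5 2 3 4-5 8 0 6 3 3 9 4 6 10 12-2 7 6 15 6 10 10z"/><path d="M160 266l2 1 2-1-3-17-3-6-6-4-14-6-25-3-5 1 1 5 5 4 12 6 14 4 9 4z"/><path d="M181 234l6 0-4-6 0-3 12-4 2-2-1-4-5-5-23-10-18-13-6-3-13 0-10 7-3 12-5 7 1 3 32 4z"/><path d="M64 183l13 0 3-1 8-23 7-9 39-38 4-3 11-4 0-3-8-12-3-9-4-4-5-1-20 8-49 38-6 13-2 12 1 14-2 2-6-1 2 3 6 3z"/><path d="M579 144l2-1 0-6-5 2 0 2z"/><path d="M37 128l4 0 3-8-6-15-3 2-2 7 0 6z"/><path d="M49 92l7-3 4-5-6 2z"/><path d="M100 59l2 1 6-4 2-3-1-3-4-1-3 2z"/></g>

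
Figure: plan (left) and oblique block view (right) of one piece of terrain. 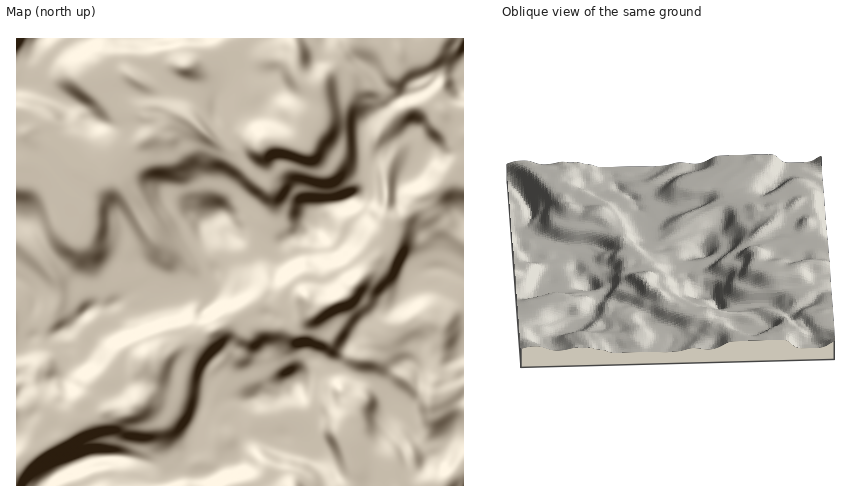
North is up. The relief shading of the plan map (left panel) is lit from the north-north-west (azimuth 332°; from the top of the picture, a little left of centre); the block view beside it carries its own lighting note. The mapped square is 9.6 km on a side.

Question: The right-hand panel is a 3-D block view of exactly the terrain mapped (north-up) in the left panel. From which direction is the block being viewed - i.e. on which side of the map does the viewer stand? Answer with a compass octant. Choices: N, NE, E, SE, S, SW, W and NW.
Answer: E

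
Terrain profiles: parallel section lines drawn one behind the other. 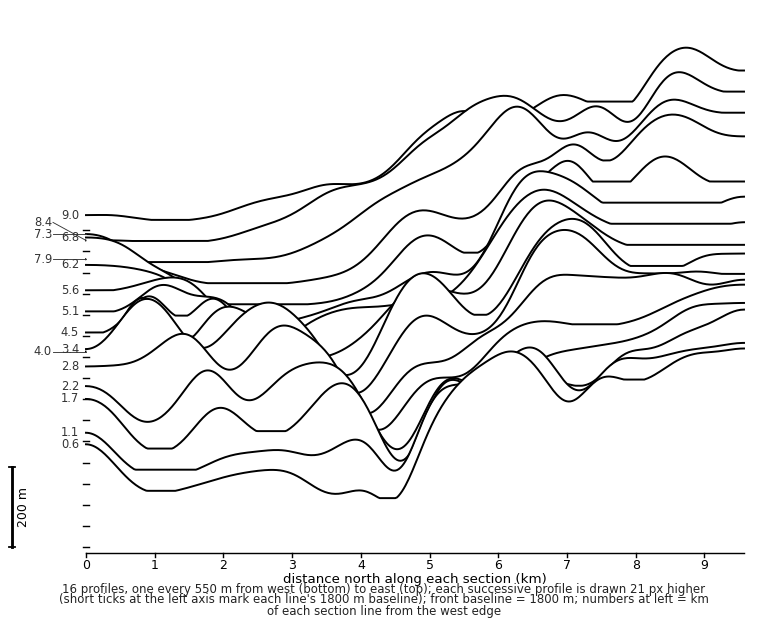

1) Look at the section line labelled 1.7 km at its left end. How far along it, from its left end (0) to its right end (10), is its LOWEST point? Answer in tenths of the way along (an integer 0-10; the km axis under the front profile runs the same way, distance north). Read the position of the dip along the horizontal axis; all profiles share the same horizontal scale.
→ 5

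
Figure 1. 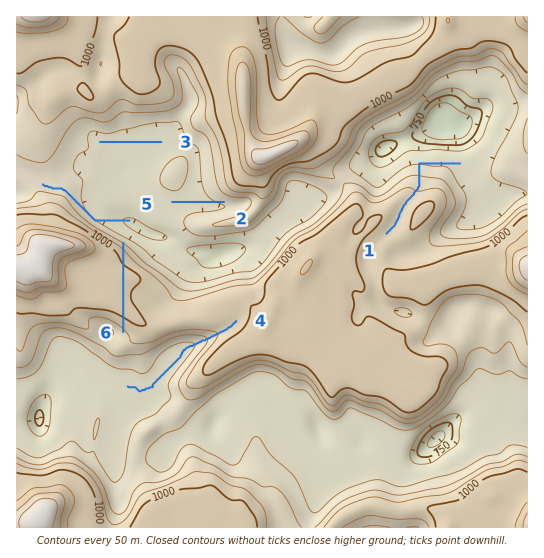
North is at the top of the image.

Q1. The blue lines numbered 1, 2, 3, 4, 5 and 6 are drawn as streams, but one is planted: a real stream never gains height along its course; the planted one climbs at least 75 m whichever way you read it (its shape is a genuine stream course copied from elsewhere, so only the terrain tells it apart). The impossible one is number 6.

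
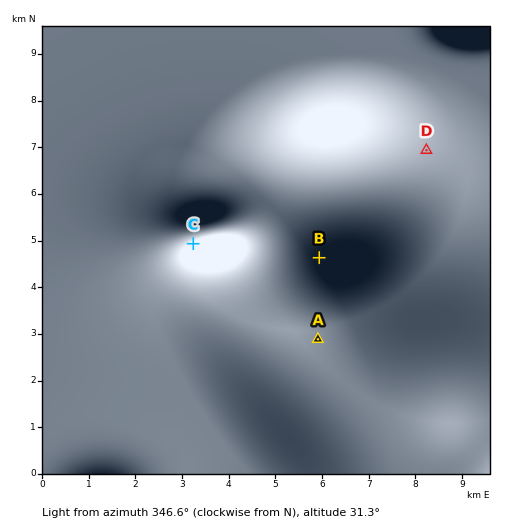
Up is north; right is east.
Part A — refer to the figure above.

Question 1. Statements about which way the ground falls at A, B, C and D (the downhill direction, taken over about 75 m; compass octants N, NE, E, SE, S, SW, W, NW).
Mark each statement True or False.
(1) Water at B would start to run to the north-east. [False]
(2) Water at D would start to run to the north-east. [True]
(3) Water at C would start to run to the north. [True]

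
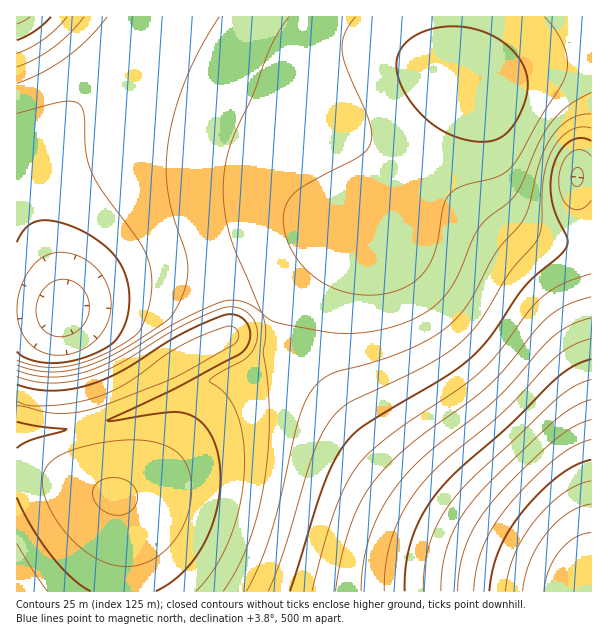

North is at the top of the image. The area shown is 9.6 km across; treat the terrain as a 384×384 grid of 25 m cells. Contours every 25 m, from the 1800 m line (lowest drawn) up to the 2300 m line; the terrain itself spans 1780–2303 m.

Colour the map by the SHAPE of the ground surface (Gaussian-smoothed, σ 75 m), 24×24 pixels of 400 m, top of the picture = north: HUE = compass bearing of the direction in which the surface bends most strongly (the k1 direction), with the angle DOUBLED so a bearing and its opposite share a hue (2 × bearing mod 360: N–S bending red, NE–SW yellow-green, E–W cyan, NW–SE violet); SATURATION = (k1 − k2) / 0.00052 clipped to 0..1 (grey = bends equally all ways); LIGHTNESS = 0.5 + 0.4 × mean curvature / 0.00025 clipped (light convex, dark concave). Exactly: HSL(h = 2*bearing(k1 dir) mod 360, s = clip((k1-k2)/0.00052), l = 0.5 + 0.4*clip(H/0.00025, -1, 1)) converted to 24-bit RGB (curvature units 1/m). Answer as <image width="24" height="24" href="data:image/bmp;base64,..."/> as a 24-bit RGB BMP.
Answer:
<image width="24" height="24" href="data:image/bmp;base64,Qk32BgAAAAAAADYAAAAoAAAAGAAAABgAAAABABgAAAAAAMAGAAATCwAAEwsAAAAAAAAAAAAAind6jYB8j4iBkoyGk4+JkpGJj5GIiI6GgoyDfoqCeYmAdYd+coR7cIF3goh0iotziIZyh4Fxhnxvgnhud3RtZW1sW2hqYWlpiH56jYl/j5CCjpKFjpKIk5GMkpGMjY+Kh4yHgomFfoeDeoSBdoF9dH15f4J0iodyh4JwhX1uhXlthHdsfHRtam9vXmZsXmZsiImDio+Gi5KJjJOKipOLjJGMk4+NkI2MjIuKhoeIgoSFfoCCen1+d3l7fXt1ioJyh31whHluhXdthXdtgHZuc25vYWdwXWVvhZGPipaTjZeVjpeVjpSUjI6Rk4yOkouMj4iLi4WJh4GHg3yEgHmBfXV9fnN2in1yh3pwhXdvhHdvhnlwgnpyd3JzY2l1XGR0g5ueiZqgjZefj5Kcjo6YjoqUlImSlYmMkYaLjoKJi32IiHmGhXWDgnKAgXF6i3pziHdyhnZxhXdyhnx0hH52dnZ7Zmt6XWR5f6KqhZmpio+mkIuiloqdloWZl4SSl4aKk4OJkH6IjnqHi3WGiHKEhm+BhW98jHh0inZ0h3Z0h3l2iIB4hoN7eXt+Z2x+XWN9ZGUIUWMHTG8Oa5E4nHiSnX6Ym3+NmYKGlX+GknuGj3aGjXKFi2+EiGyCiXB9jXd2i3Z3iXh4iH16iYV+h4eAen2CaGuCXmKAsdL8wMX7tZr4/xEVPXkAIkwFg5VIm318lnuBkneCkHODjm+DjGyDimuCjHN9jXh6jHl7int8ioJ/i4qChomDenyFZ2eEX2CCpMr/lpj/xqX/6b7/98z/+pf5bLkAF0MAU34okG1tkHCAjm2BjWuBi2uBjXh9jXt9jHx/i3+AjIeDi42FhYqFeHiHamaFY2CCLzMAJjMANVQA1iHt9Z/8/sj//s39+Lr66ZICA3EAQoV/jmt+jGqAjHGAjXx/jX2AjYCBjIWEjo2Hi4+HhYmJenWIbmWFaWOCR1M6PUk8OUQqGS0GFjMAtNkC9rrz+c799M/84N3uABZljGt8jGx+i3uAjH6BjYCCjYSEjouHjpCJi46JhoKJfW+Ic2SFb2eCUVZTRkpMSVBLX2RSd4BVRoUbFD0ATaMA8bbD/KG7bANzimx6iniAi3+CjIGDjYSFjYqIjpCKjZGLjIuJiHuKgGqIeGWFdW2DZlRpT0xcUFldWGpaaY5ef5lmjJVrbYlDTWQEdywMiWhziHmAiYCEioKGi4WHjImJjo+MjpGMjo+LjIKJi3KKgmiJeWmKenSKhlaMZFN5WF1wX4FzY5Nqc5Nqgo1viIRxhXhyhXV3hn2Eh4GIiYOJi4aLi4mMjI6OjZGOj5CNjoaJjXeGi2+Ge3CLa26afXSfkFqYeVmQZGeQbJOWb5OGc456eoh3gYR8g3+DgYCFgYGHgoGKhoWNiIiOi42QjZCRjY+Nj4aJj3mDjm1/i3V9dp2VWY65dV69kV+Ue2iVcn2XdYiWeI2Se4yNfYeIf4OFgIKFgIWHgIiLf4ePhIeRiIuSi42RjouPj4SHkHh/kGx6j2p2nJt5bcN8KafBSiWzh2+OeHeRd32ReIKPeoWMe4SIfYKGfoKEgIWFgImHfo6Le46RgIeQiIiOjYaKjn6Bj3N4kGpzj2dzkm5ysLV9jtppGW1mDwoufXuHenuJen2Jen+Ie4CHe4CFfYCEf4KEgIaDfouBeo+BdIyFdoGGiX19jHZ1jW1ujmhrjWdujW11k396wr2G2d9yGTU1DBEneYB+en+Cen6Ee36Ee36Ee36DfX+Df4KDgYaAg4x9fo14cYJxbXRyhHJsim5oimlni2lqi3F0i31/ko2IvK2N3qV/biVpCBQrbYFqcYB0doB+eYCBe36Ce36CfX+Cf4KChYaAi4x9i4p3fnxwbWpqem1ohnFqiHJviHh4iYKDiIyNjJKOqpqQ0IWNxDDPGTqbYIRVXIJfaIFwcoF7eIGBen+BfH+Cf4GChYOBi4N+jHx4hHJ2d2x4dG94hH16hoGAhYmKh4+QiJOTi5ORmY6OtYSbsmfETl3EX45NSoZQVINjY4JzcIF9eIGBe4CCfoGCg4GBiH+BjXuCjHaJfnGJcneIgIiLg42QhZCSh5KTiJGRiY6PjoqNmoSUnHundnWog6BuUJNgSIhnU4RyZIJ6cYJ/eIKBfIGCf4CChYCFin6JinuOf3iQeH6Rf4ySg4+ShZCRho+Ph4yMiImKioaIjYOKj4CRhn+RvKavf6GcU5WNTYmCWYR/aYJ/c4KAeYKAfIKCf4CDgn+Ggn6Kfn2NfYOPf4qPgo2OhIyLhYqIhoiGiIaFiISEiYKFiYGHiYCJ"/>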